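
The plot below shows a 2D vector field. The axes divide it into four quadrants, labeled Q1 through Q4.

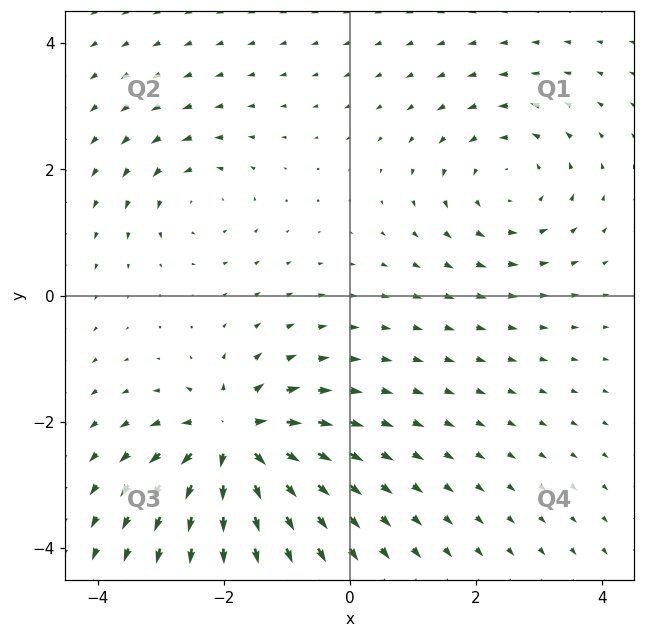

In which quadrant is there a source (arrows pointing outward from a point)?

The source sits at approximately (-1.8, -2.3), which lies in quadrant Q3. The divergence there is about +7, positive as expected for a source.

Q3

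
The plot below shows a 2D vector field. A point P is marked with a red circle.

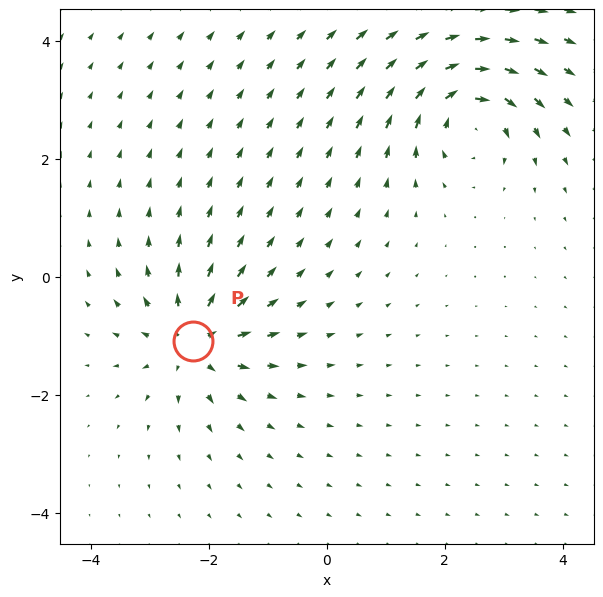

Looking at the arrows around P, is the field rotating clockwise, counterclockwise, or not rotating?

not rotating

Near P at (-2.3, -1.1) the arrows show no circulation. The curl there is ≈0.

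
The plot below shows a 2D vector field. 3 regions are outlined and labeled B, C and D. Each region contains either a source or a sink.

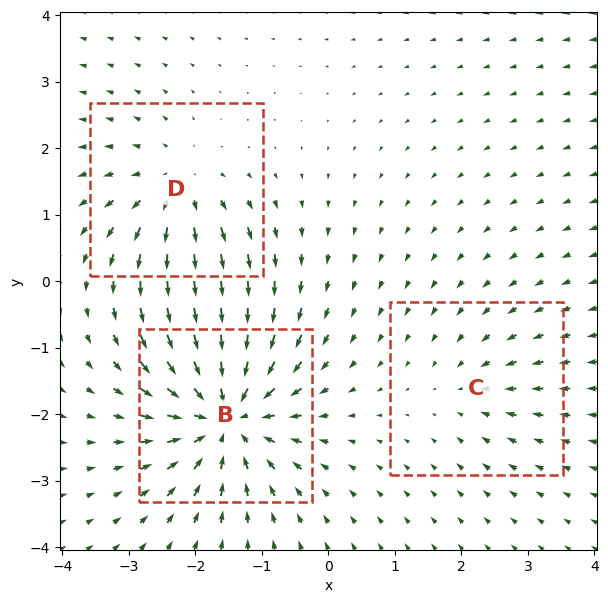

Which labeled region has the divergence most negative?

Divergence at each region's feature centre — B: about -6, C: about -2, D: about +4. Region B is most negative.

B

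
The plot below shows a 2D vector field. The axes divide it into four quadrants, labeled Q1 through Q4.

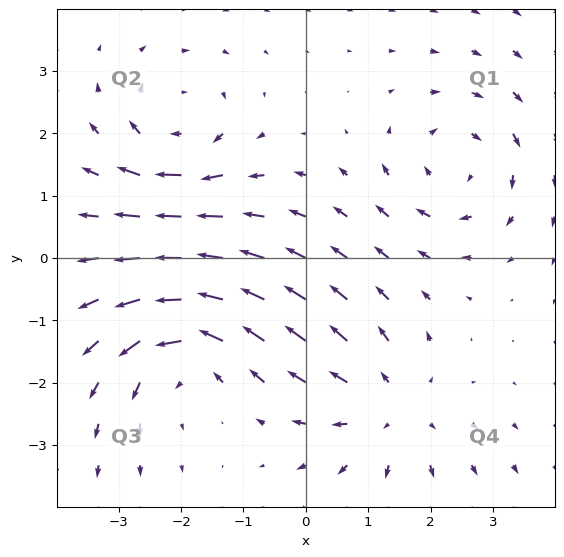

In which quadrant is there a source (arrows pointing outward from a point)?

Q4

The source sits at approximately (1.3, -2.4), which lies in quadrant Q4. The divergence there is about +3, positive as expected for a source.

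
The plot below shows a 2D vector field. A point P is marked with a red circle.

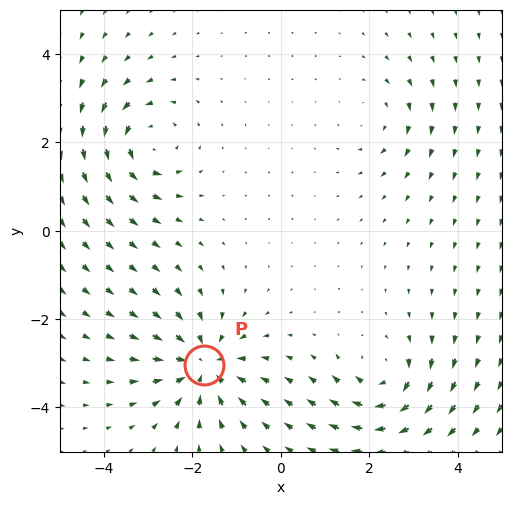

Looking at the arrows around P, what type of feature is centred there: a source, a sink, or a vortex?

sink

At P (-1.7, -3.0) the arrows converge inward. Divergence about -5, curl ≈0 — negative divergence with near-zero curl is a sink.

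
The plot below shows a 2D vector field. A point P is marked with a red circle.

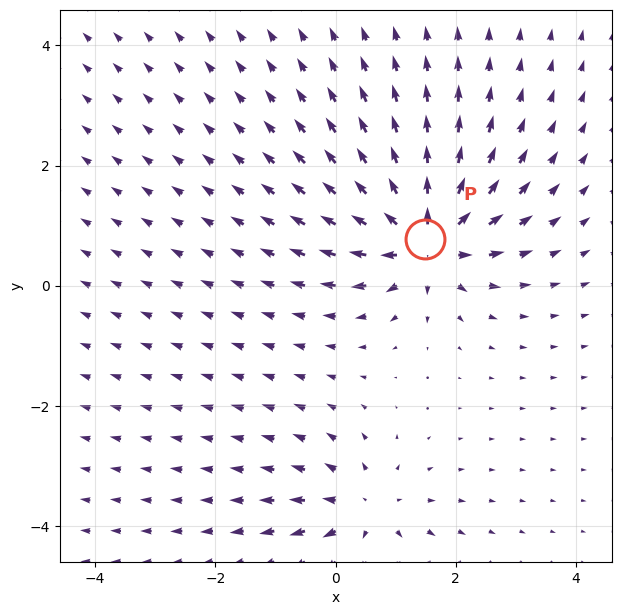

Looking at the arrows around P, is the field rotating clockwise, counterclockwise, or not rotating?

Near P at (1.5, 0.8) the arrows show no circulation. The curl there is ≈0.

not rotating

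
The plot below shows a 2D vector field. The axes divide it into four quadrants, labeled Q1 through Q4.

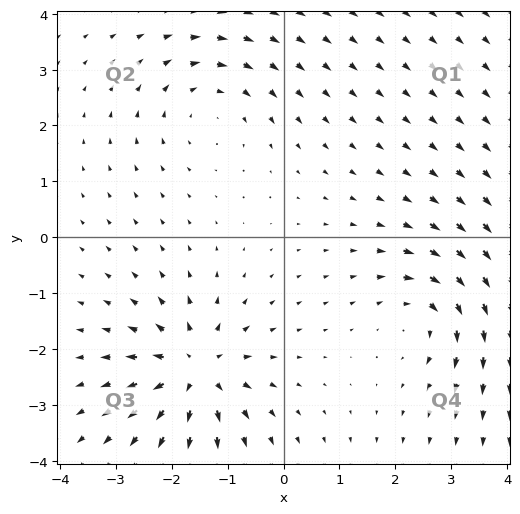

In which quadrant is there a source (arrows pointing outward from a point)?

The source sits at approximately (-1.6, -2.4), which lies in quadrant Q3. The divergence there is about +6, positive as expected for a source.

Q3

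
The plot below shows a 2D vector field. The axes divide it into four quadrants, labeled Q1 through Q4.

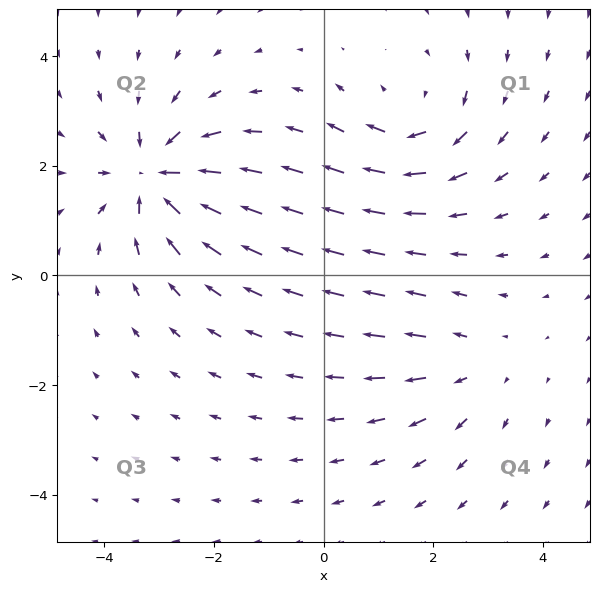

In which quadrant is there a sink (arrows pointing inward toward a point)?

Q2

The sink sits at approximately (-3.1, 1.8), which lies in quadrant Q2. The divergence there is about -5, negative as expected for a sink.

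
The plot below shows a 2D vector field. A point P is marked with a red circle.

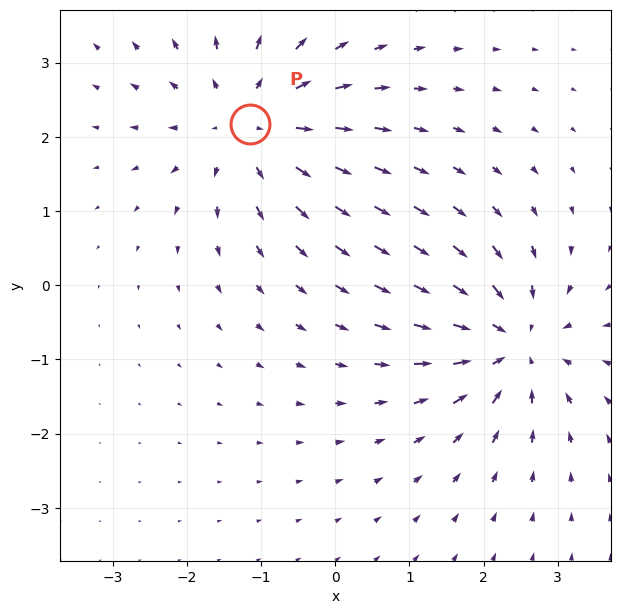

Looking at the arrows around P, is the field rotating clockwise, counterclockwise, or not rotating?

not rotating

Near P at (-1.1, 2.2) the arrows show no circulation. The curl there is ≈0.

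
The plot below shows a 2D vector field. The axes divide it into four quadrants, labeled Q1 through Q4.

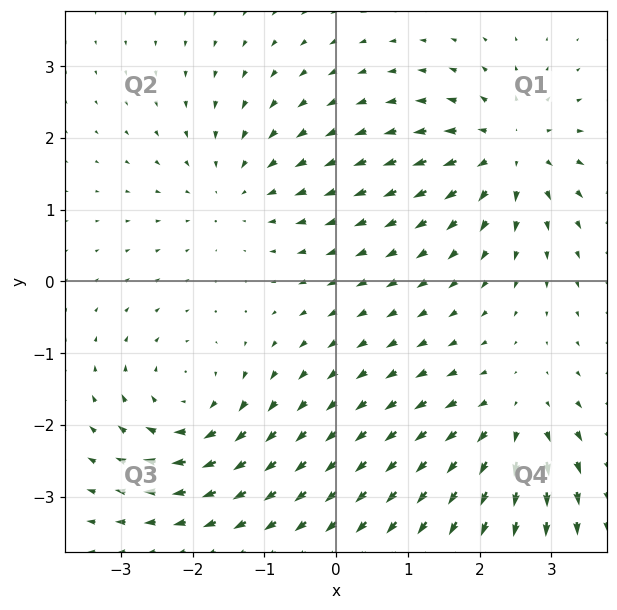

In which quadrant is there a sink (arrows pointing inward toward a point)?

Q2

The sink sits at approximately (-1.4, 1.3), which lies in quadrant Q2. The divergence there is about -4, negative as expected for a sink.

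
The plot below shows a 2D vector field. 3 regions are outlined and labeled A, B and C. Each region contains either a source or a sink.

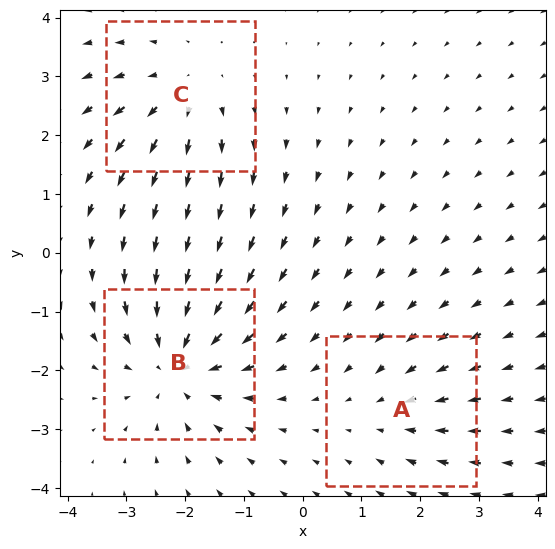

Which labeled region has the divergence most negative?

Divergence at each region's feature centre — A: about -2, B: about -4, C: about +3. Region B is most negative.

B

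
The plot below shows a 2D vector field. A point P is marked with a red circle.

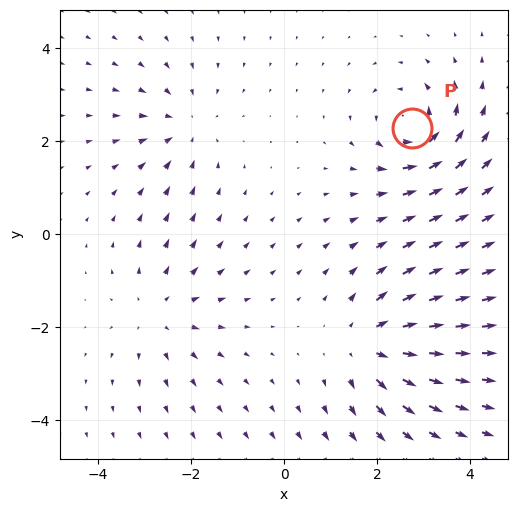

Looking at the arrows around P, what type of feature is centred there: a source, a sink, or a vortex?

At P (2.8, 2.3) the arrows circulate counterclockwise. Divergence ≈0, curl about +5 — near-zero divergence with nonzero curl is a vortex.

vortex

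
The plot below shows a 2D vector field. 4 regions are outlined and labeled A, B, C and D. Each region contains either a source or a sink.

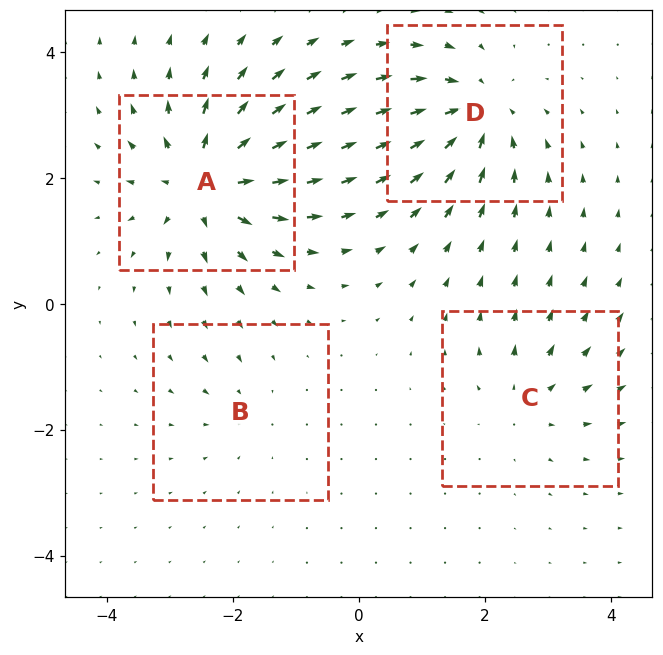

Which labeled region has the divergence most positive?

A

Divergence at each region's feature centre — A: about +8, B: about -2, C: about +4, D: about -6. Region A is most positive.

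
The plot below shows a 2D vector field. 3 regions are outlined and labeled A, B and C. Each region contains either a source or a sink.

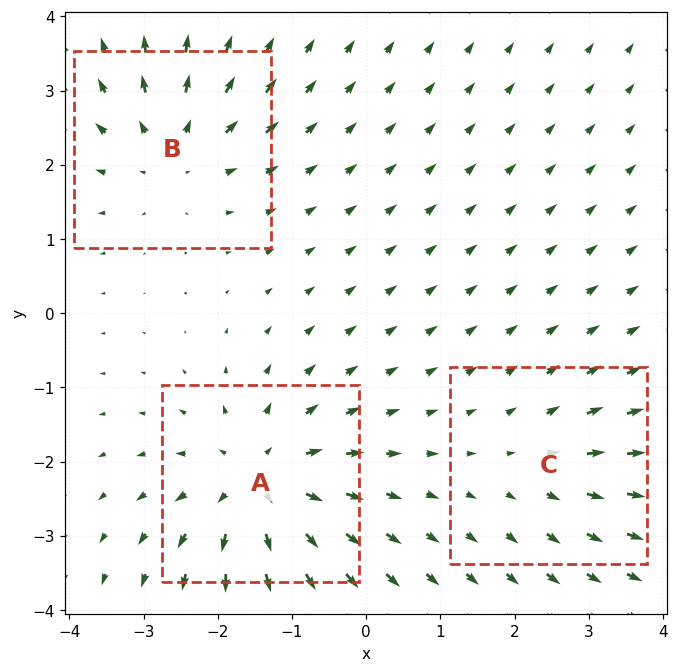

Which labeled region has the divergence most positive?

A

Divergence at each region's feature centre — A: about +5, B: about +4, C: about +2. Region A is most positive.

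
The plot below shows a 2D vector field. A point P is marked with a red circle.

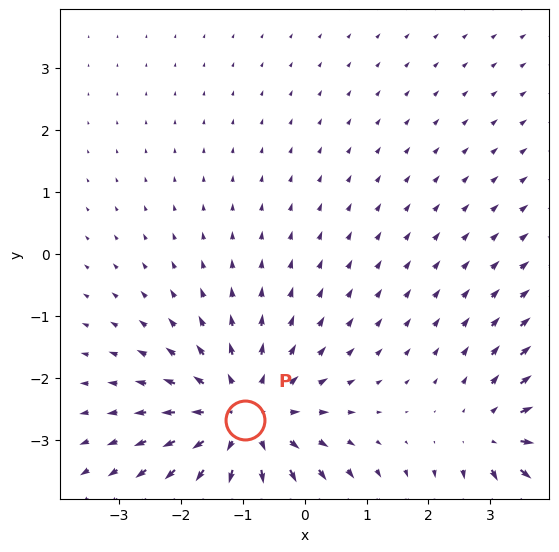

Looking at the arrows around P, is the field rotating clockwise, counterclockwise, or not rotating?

Near P at (-1.0, -2.7) the arrows show no circulation. The curl there is ≈0.

not rotating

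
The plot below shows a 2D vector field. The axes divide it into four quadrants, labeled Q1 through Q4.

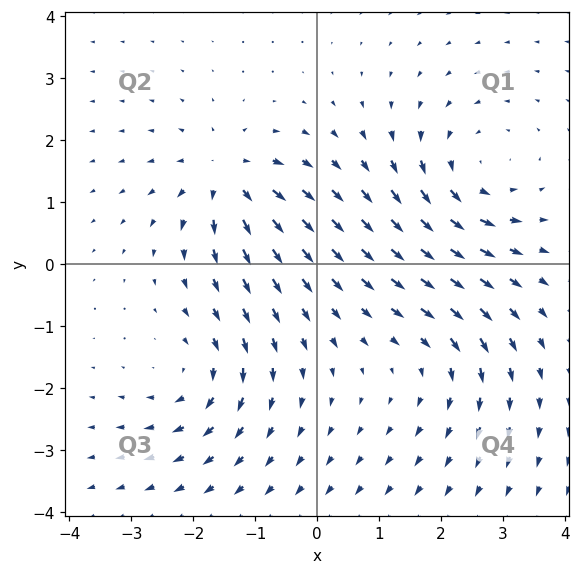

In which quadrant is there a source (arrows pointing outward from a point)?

Q2

The source sits at approximately (-1.5, 1.4), which lies in quadrant Q2. The divergence there is about +5, positive as expected for a source.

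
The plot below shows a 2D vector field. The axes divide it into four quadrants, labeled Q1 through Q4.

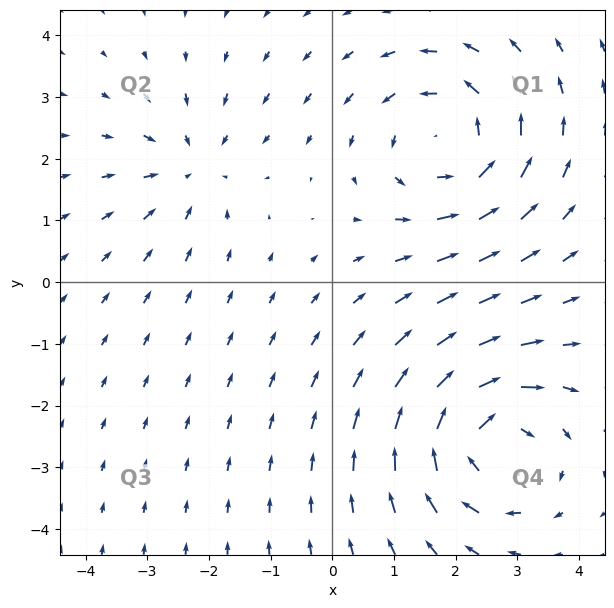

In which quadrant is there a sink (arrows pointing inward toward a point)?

Q2

The sink sits at approximately (-2.3, 1.9), which lies in quadrant Q2. The divergence there is about -3, negative as expected for a sink.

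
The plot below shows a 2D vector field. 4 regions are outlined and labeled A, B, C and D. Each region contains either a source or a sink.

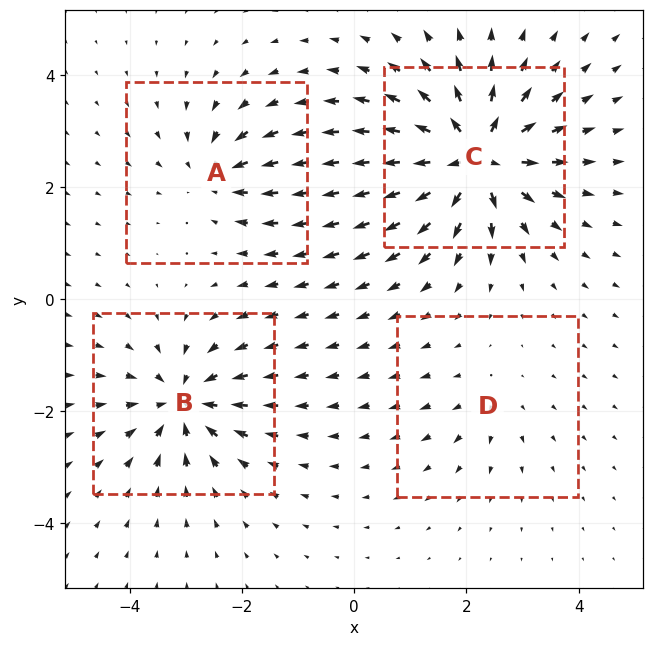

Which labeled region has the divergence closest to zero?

Divergence at each region's feature centre — A: about -4, B: about -6, C: about +9, D: about +2. Region D is closest to zero.

D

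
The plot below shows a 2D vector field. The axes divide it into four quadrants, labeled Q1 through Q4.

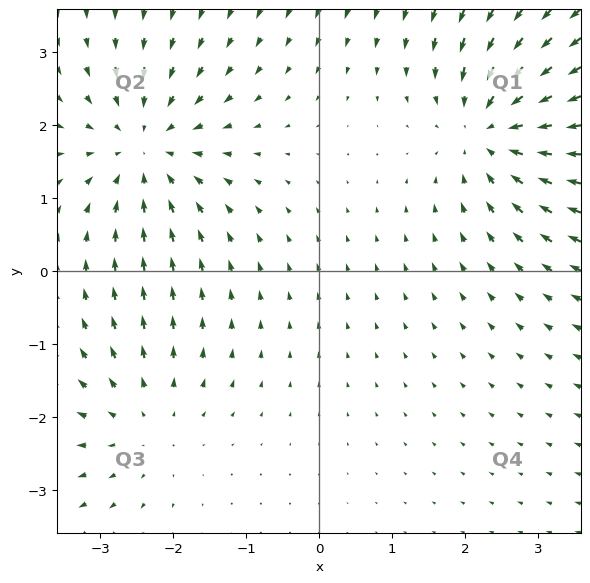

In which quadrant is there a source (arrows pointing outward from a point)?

The source sits at approximately (-2.4, -2.1), which lies in quadrant Q3. The divergence there is about +2, positive as expected for a source.

Q3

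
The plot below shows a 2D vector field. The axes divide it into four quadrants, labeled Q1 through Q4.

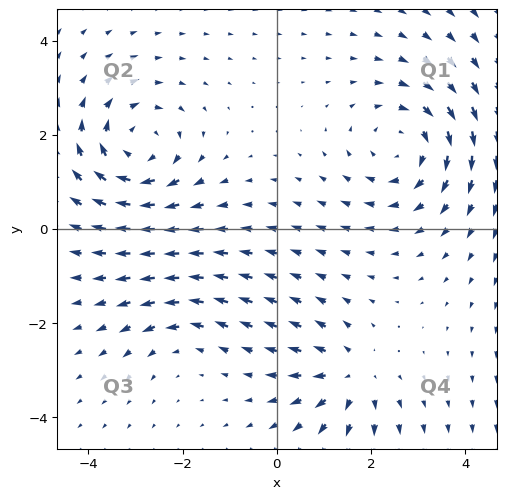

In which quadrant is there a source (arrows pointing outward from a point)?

Q4

The source sits at approximately (1.6, -3.1), which lies in quadrant Q4. The divergence there is about +4, positive as expected for a source.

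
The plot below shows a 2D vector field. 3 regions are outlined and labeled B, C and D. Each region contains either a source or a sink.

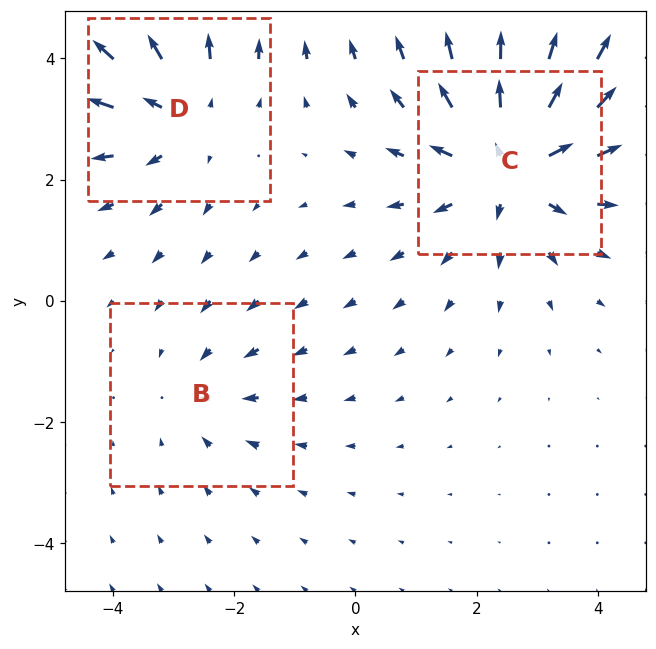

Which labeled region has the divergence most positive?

C

Divergence at each region's feature centre — B: about -2, C: about +4, D: about +3. Region C is most positive.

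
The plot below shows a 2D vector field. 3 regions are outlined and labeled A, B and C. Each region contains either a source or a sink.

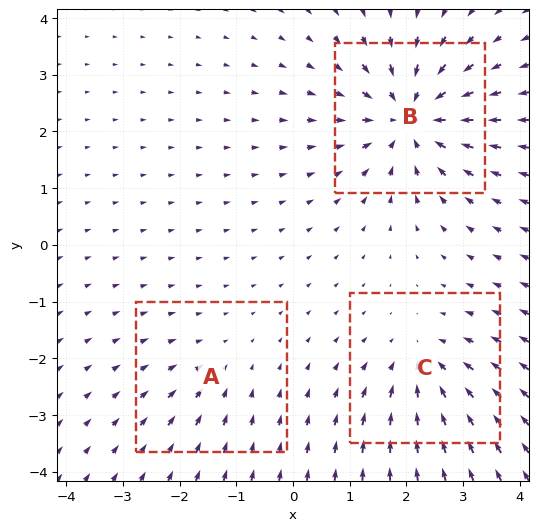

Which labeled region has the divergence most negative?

Divergence at each region's feature centre — A: about -2, B: about -5, C: about -3. Region B is most negative.

B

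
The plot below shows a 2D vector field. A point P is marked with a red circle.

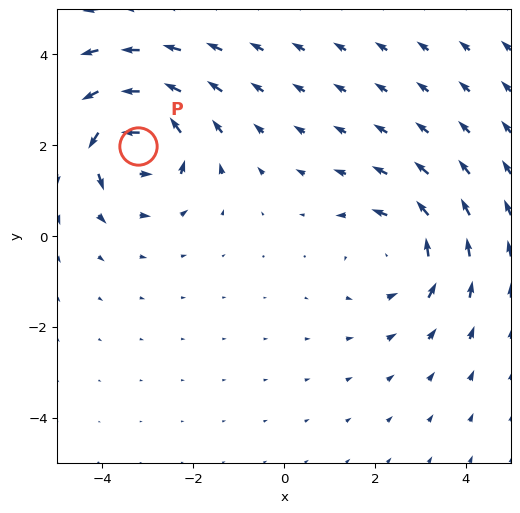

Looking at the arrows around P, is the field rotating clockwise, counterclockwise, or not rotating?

counterclockwise

Near P at (-3.2, 2.0) the arrows circulate counterclockwise. The curl (z-component) there is about +5; positive curl means counterclockwise rotation.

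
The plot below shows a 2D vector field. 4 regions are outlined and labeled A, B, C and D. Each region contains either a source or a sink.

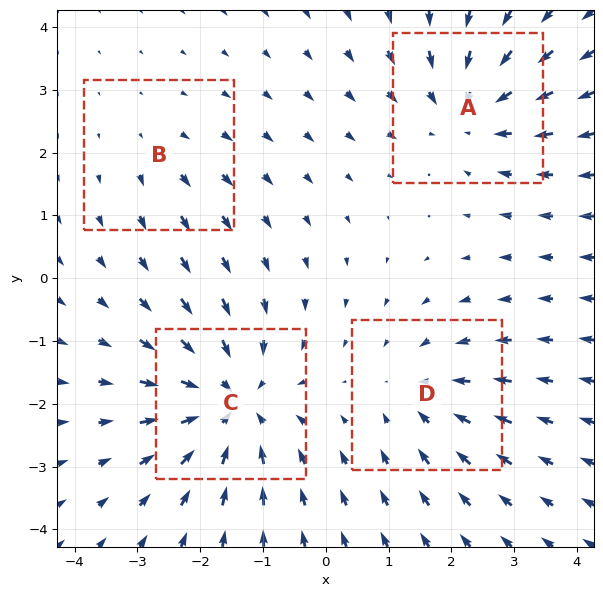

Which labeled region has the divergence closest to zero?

B

Divergence at each region's feature centre — A: about -5, B: about +2, C: about -6, D: about -3. Region B is closest to zero.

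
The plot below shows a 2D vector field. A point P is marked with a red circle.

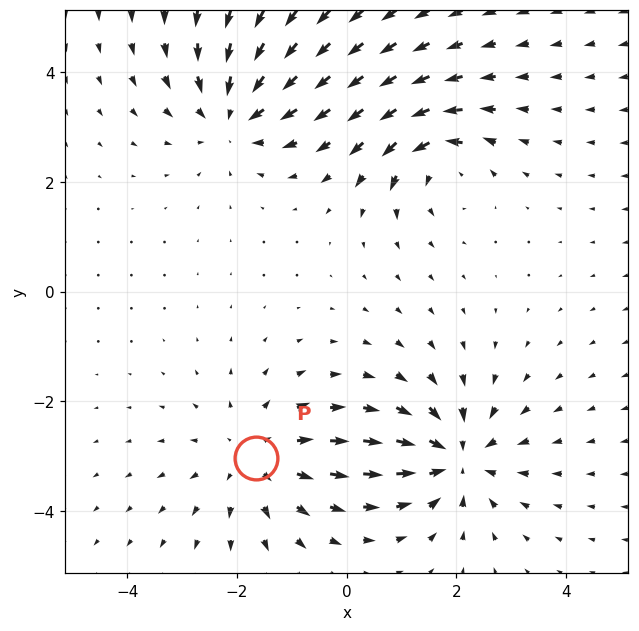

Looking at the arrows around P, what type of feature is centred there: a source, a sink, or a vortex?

At P (-1.6, -3.0) the arrows spread outward. Divergence about +3, curl ≈0 — positive divergence with near-zero curl is a source.

source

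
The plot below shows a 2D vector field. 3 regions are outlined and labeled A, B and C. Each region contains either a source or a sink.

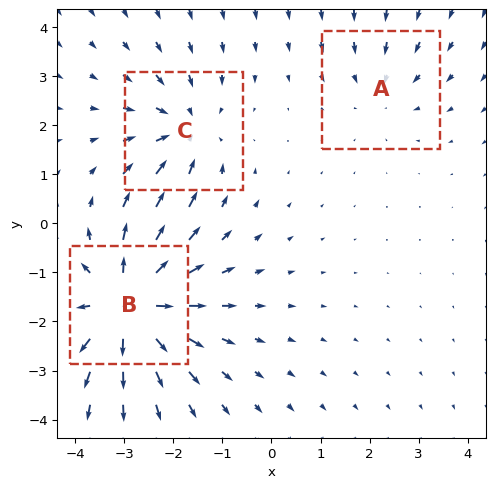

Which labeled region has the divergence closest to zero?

Divergence at each region's feature centre — A: about -2, B: about +5, C: about -3. Region A is closest to zero.

A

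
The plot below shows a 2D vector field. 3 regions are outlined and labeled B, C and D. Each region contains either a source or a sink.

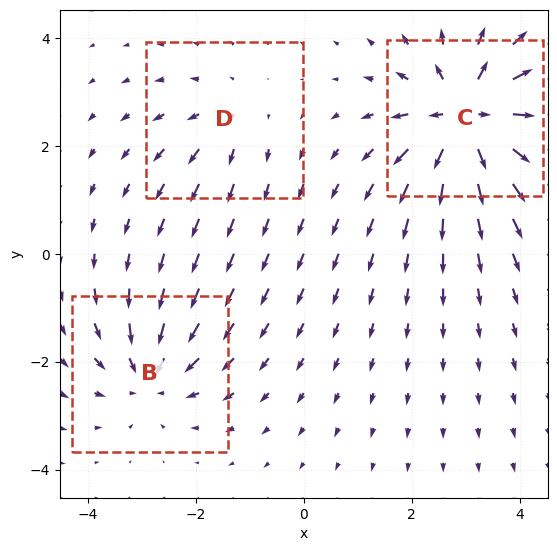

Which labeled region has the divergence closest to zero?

D

Divergence at each region's feature centre — B: about -4, C: about +6, D: about +2. Region D is closest to zero.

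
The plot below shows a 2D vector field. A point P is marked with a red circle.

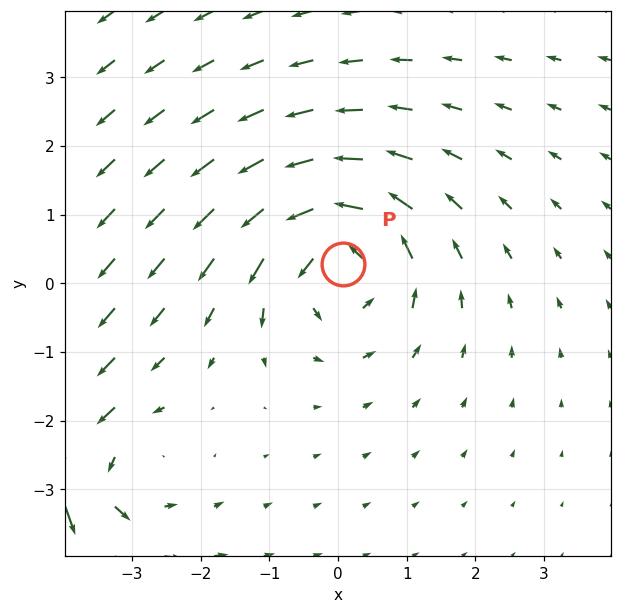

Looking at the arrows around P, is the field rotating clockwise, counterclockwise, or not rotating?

counterclockwise

Near P at (0.1, 0.3) the arrows circulate counterclockwise. The curl (z-component) there is about +4; positive curl means counterclockwise rotation.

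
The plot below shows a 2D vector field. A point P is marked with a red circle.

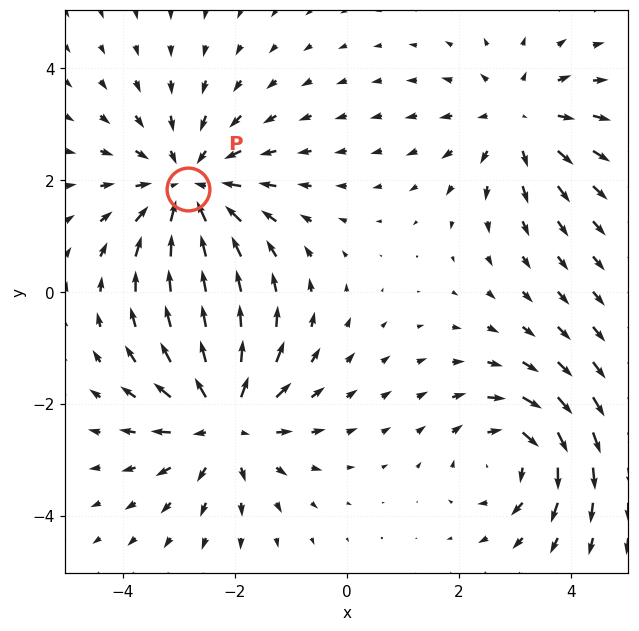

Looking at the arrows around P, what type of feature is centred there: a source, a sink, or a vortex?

At P (-2.8, 1.8) the arrows converge inward. Divergence about -4, curl ≈0 — negative divergence with near-zero curl is a sink.

sink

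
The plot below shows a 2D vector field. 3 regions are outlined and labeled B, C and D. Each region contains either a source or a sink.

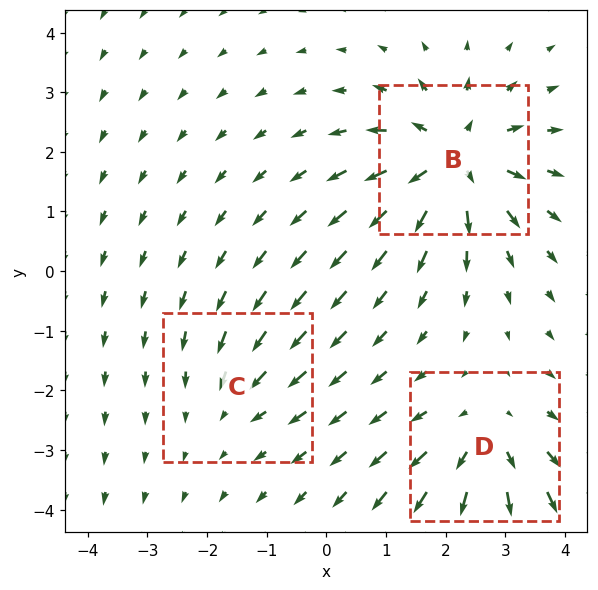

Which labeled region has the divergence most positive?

Divergence at each region's feature centre — B: about +5, C: about -2, D: about +4. Region B is most positive.

B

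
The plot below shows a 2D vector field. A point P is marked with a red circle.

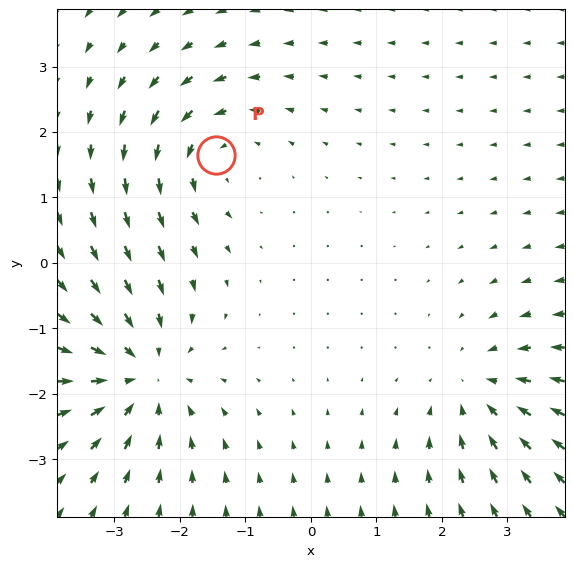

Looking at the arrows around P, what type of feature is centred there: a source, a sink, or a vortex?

At P (-1.4, 1.6) the arrows circulate counterclockwise. Divergence ≈0, curl about +3 — near-zero divergence with nonzero curl is a vortex.

vortex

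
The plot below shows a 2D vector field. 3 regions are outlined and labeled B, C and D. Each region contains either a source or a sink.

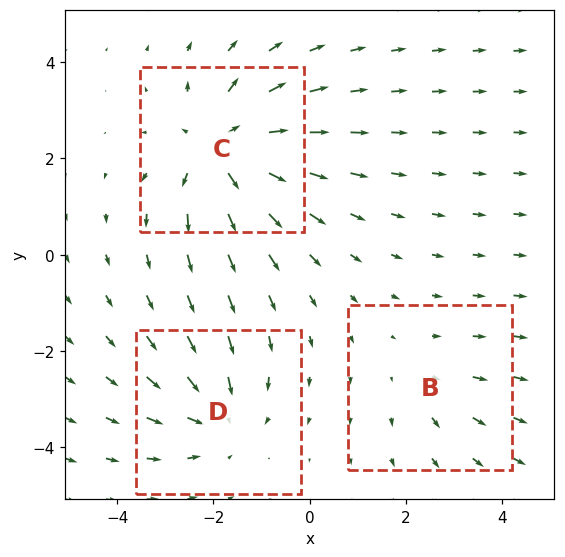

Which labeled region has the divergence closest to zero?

Divergence at each region's feature centre — B: about +2, C: about +4, D: about -3. Region B is closest to zero.

B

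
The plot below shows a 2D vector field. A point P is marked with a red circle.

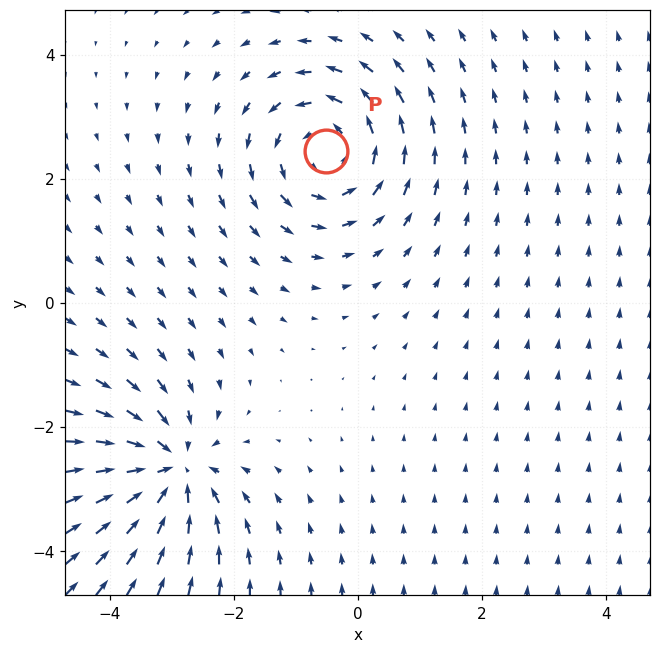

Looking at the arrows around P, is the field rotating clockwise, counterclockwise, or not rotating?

counterclockwise

Near P at (-0.5, 2.4) the arrows circulate counterclockwise. The curl (z-component) there is about +5; positive curl means counterclockwise rotation.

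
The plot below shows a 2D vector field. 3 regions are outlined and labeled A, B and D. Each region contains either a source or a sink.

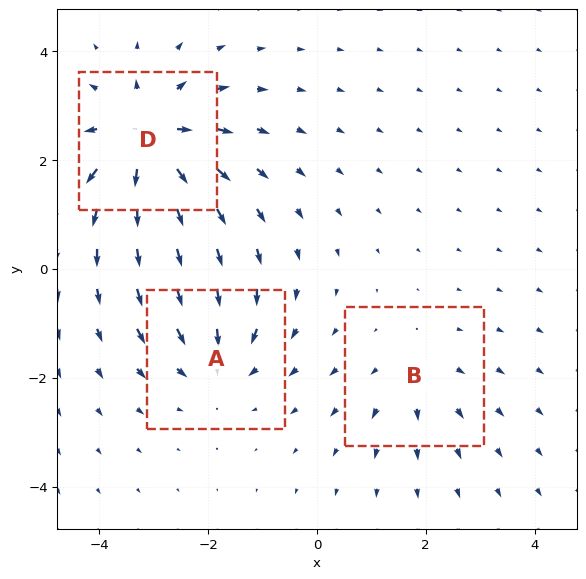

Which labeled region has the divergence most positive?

D

Divergence at each region's feature centre — A: about -3, B: about +2, D: about +5. Region D is most positive.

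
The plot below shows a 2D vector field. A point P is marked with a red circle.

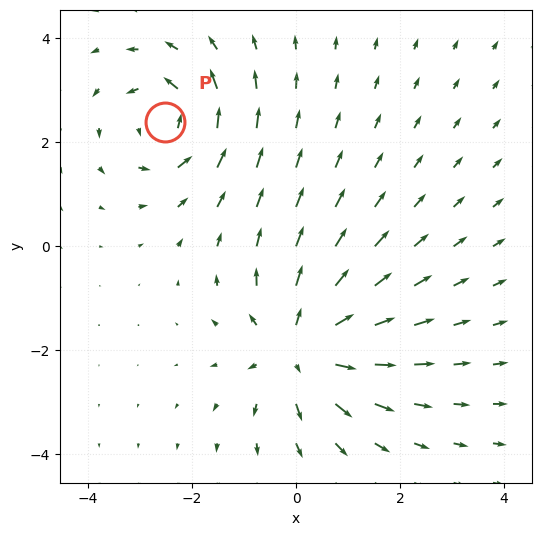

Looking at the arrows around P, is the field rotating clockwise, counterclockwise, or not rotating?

counterclockwise

Near P at (-2.5, 2.4) the arrows circulate counterclockwise. The curl (z-component) there is about +4; positive curl means counterclockwise rotation.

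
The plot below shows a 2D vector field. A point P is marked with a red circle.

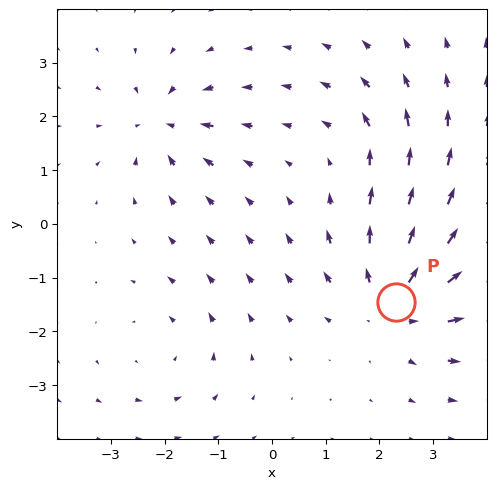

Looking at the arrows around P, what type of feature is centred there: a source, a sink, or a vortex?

At P (2.3, -1.4) the arrows spread outward. Divergence about +4, curl ≈0 — positive divergence with near-zero curl is a source.

source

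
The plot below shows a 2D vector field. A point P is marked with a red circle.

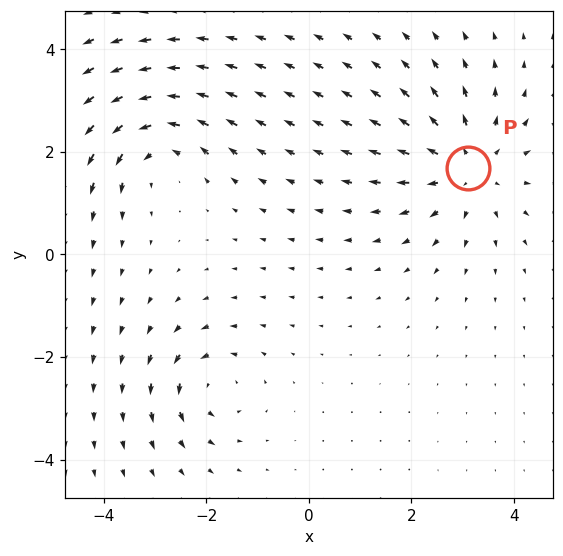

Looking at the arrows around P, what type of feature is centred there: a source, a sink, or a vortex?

source

At P (3.1, 1.7) the arrows spread outward. Divergence about +4, curl ≈0 — positive divergence with near-zero curl is a source.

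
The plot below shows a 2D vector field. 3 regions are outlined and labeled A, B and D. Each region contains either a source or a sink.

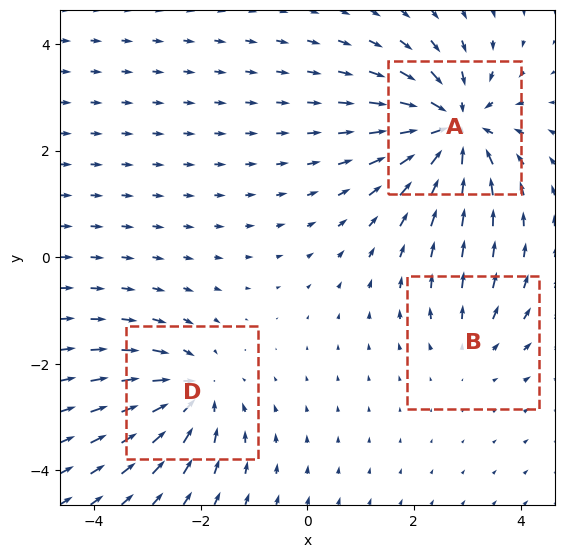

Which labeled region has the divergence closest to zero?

Divergence at each region's feature centre — A: about -6, B: about +2, D: about -4. Region B is closest to zero.

B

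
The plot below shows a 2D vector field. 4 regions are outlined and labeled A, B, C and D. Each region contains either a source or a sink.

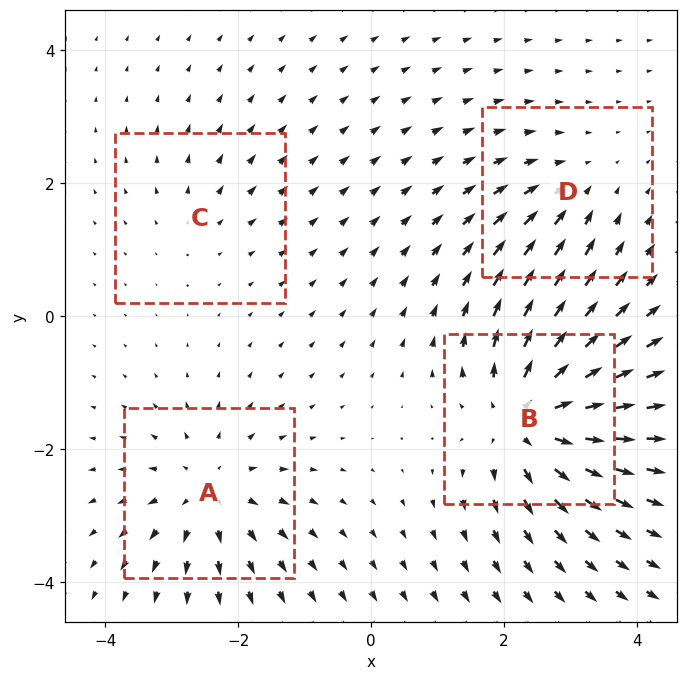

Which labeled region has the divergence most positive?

B

Divergence at each region's feature centre — A: about +5, B: about +8, C: about +2, D: about -4. Region B is most positive.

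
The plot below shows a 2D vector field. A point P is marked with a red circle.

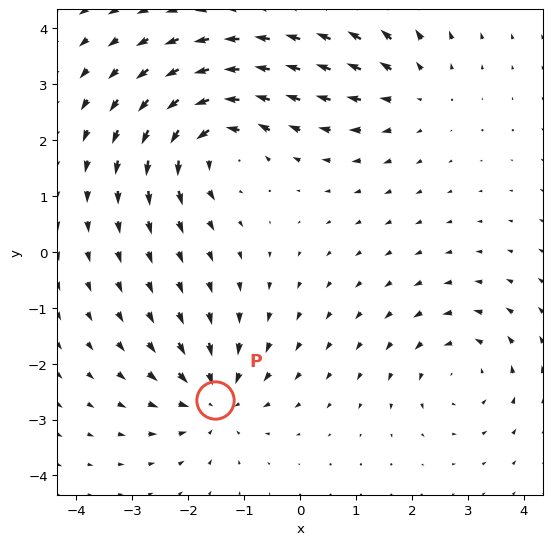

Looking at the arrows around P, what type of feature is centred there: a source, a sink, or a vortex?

sink

At P (-1.5, -2.6) the arrows converge inward. Divergence about -5, curl ≈0 — negative divergence with near-zero curl is a sink.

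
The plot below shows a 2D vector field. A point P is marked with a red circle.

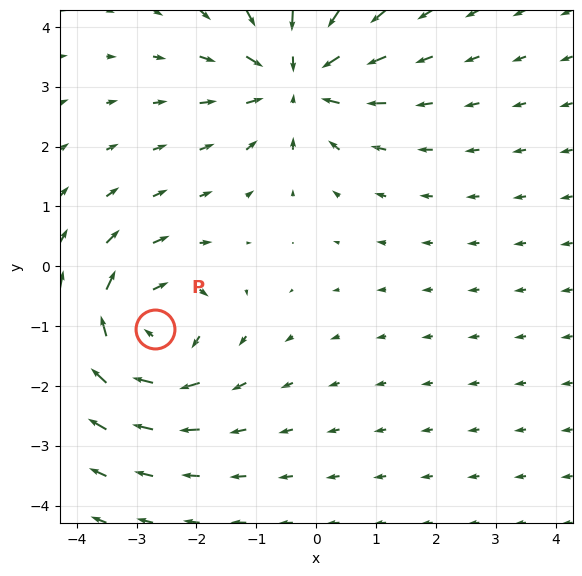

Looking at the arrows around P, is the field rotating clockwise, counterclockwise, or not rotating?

clockwise

Near P at (-2.7, -1.0) the arrows circulate clockwise. The curl (z-component) there is about -4; negative curl means clockwise rotation.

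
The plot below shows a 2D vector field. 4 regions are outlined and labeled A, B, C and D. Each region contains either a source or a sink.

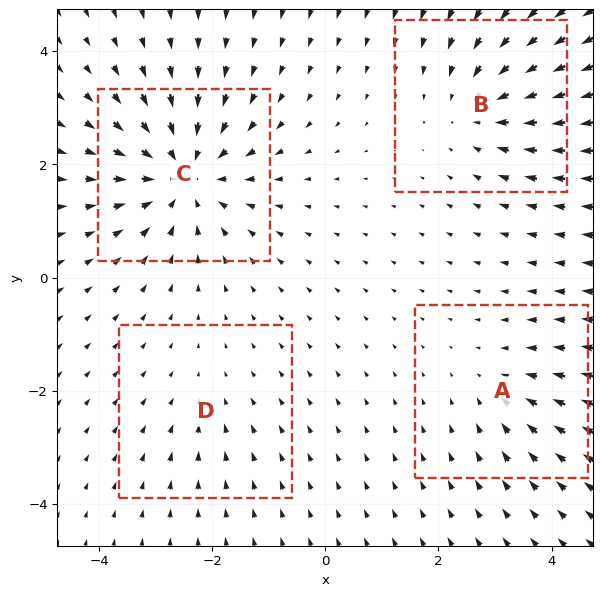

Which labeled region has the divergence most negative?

C

Divergence at each region's feature centre — A: about -3, B: about -4, C: about -6, D: about -2. Region C is most negative.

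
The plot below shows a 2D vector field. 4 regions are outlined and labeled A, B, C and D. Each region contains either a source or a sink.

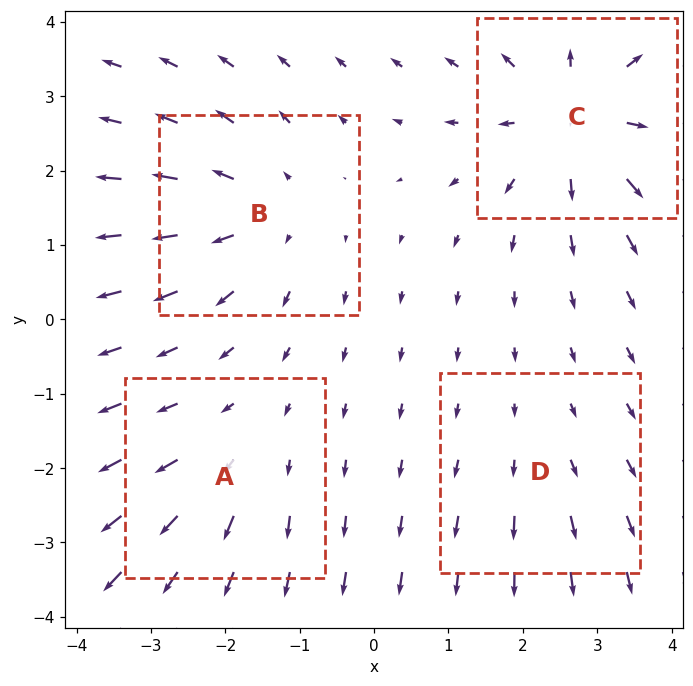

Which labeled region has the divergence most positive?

C

Divergence at each region's feature centre — A: about +3, B: about +4, C: about +6, D: about +2. Region C is most positive.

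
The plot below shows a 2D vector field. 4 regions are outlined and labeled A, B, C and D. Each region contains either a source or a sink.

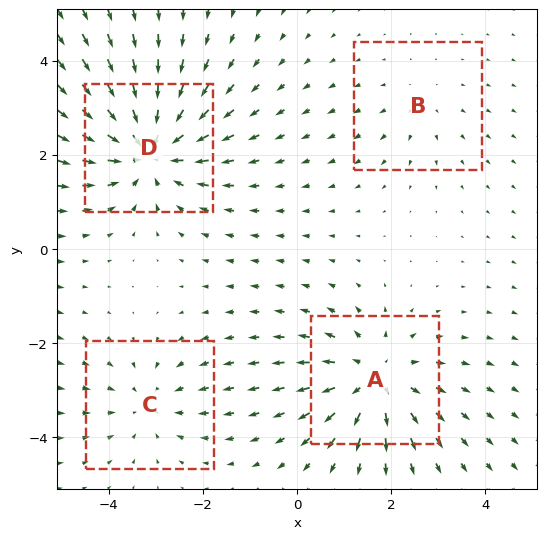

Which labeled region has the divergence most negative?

Divergence at each region's feature centre — A: about +5, B: about +2, C: about -3, D: about -6. Region D is most negative.

D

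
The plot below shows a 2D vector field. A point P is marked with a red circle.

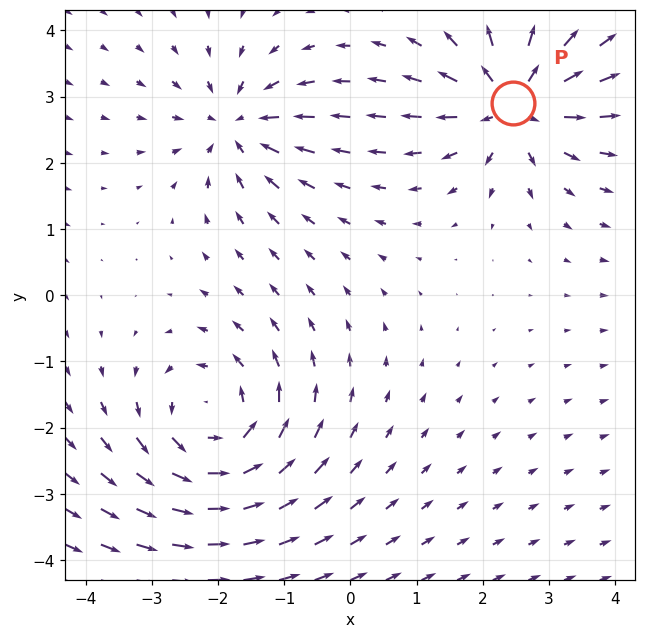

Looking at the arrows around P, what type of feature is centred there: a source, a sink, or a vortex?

At P (2.5, 2.9) the arrows spread outward. Divergence about +5, curl ≈0 — positive divergence with near-zero curl is a source.

source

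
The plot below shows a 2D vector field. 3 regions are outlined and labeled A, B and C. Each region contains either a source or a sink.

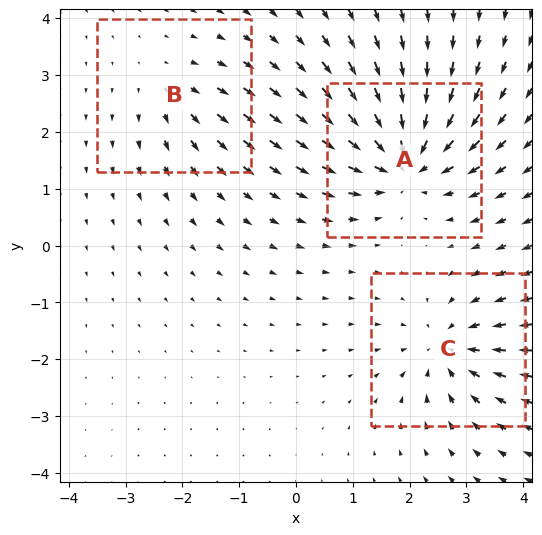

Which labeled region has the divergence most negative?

A

Divergence at each region's feature centre — A: about -6, B: about +2, C: about -4. Region A is most negative.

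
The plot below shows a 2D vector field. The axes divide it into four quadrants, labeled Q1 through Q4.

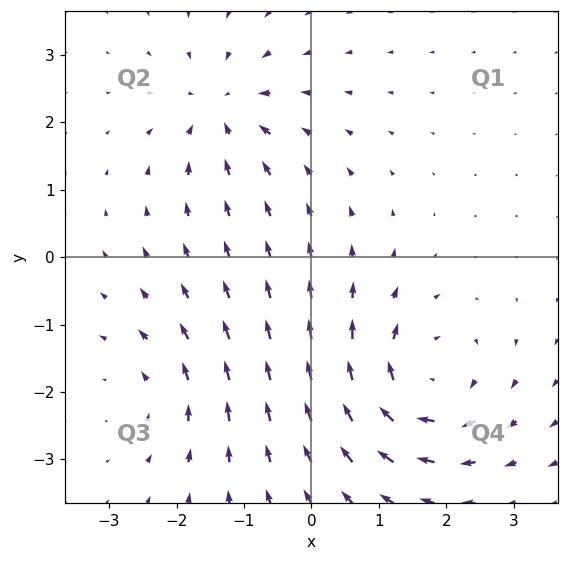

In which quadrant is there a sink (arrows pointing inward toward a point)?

Q2

The sink sits at approximately (-1.3, 2.2), which lies in quadrant Q2. The divergence there is about -4, negative as expected for a sink.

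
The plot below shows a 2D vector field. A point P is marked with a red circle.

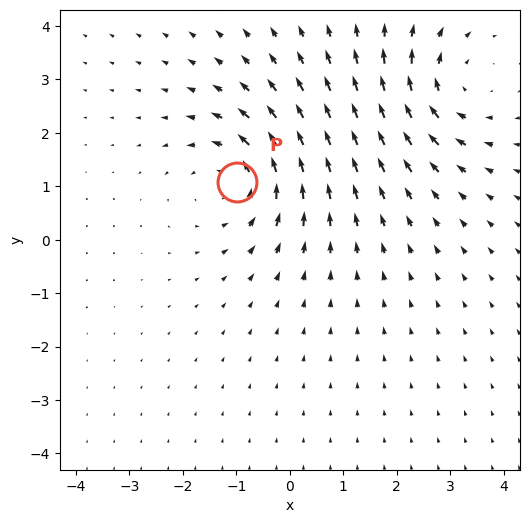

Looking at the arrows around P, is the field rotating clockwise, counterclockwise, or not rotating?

counterclockwise

Near P at (-1.0, 1.1) the arrows circulate counterclockwise. The curl (z-component) there is about +4; positive curl means counterclockwise rotation.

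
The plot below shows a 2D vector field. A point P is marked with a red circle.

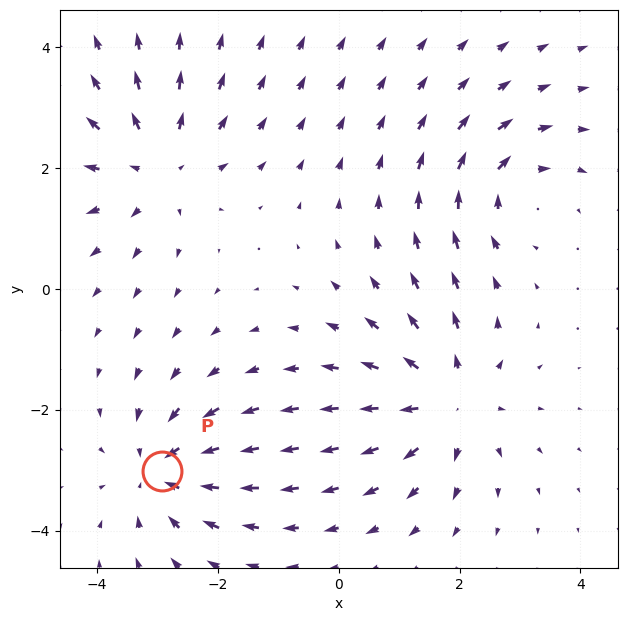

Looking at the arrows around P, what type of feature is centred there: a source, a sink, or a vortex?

sink

At P (-2.9, -3.0) the arrows converge inward. Divergence about -4, curl ≈0 — negative divergence with near-zero curl is a sink.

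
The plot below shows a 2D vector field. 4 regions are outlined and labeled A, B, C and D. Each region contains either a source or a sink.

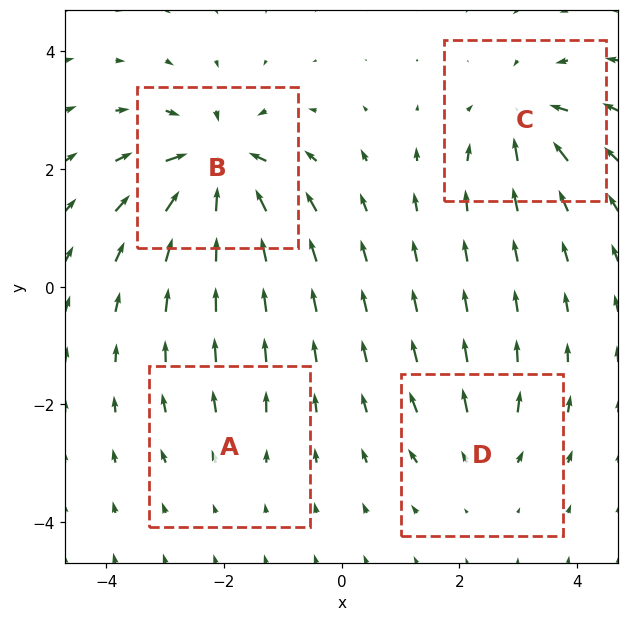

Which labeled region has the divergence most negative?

B

Divergence at each region's feature centre — A: about +2, B: about -9, C: about -6, D: about +4. Region B is most negative.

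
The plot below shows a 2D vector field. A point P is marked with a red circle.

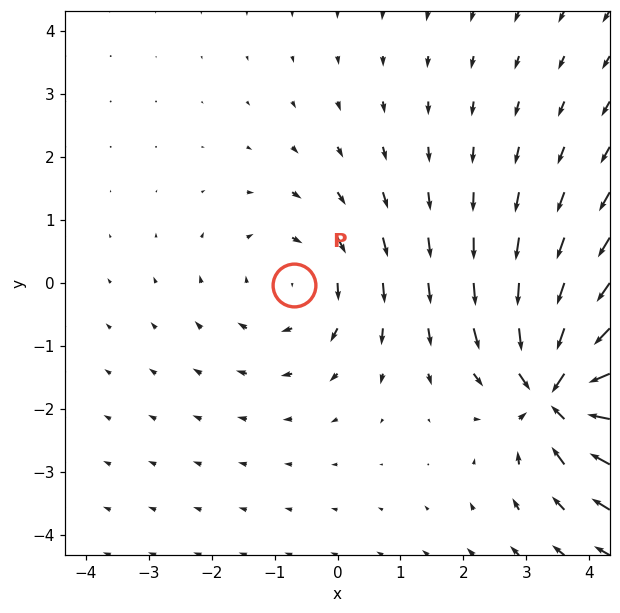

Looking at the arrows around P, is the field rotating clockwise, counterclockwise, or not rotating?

clockwise

Near P at (-0.7, -0.0) the arrows circulate clockwise. The curl (z-component) there is about -3; negative curl means clockwise rotation.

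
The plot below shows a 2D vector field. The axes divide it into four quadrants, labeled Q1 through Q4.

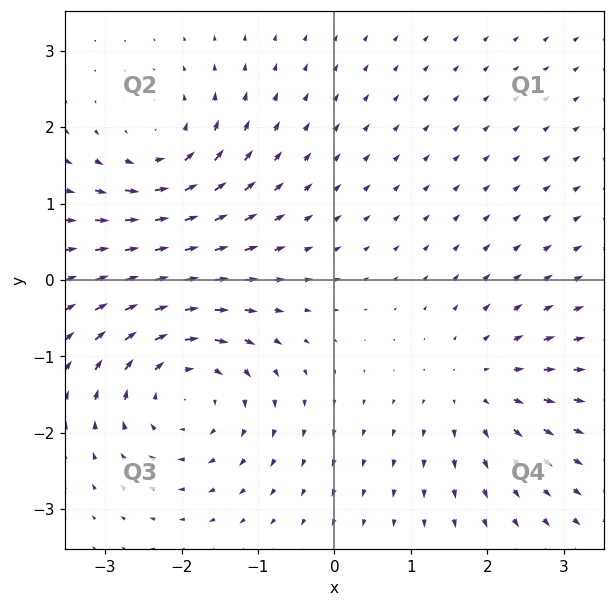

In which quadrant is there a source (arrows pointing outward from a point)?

The source sits at approximately (1.9, -1.4), which lies in quadrant Q4. The divergence there is about +3, positive as expected for a source.

Q4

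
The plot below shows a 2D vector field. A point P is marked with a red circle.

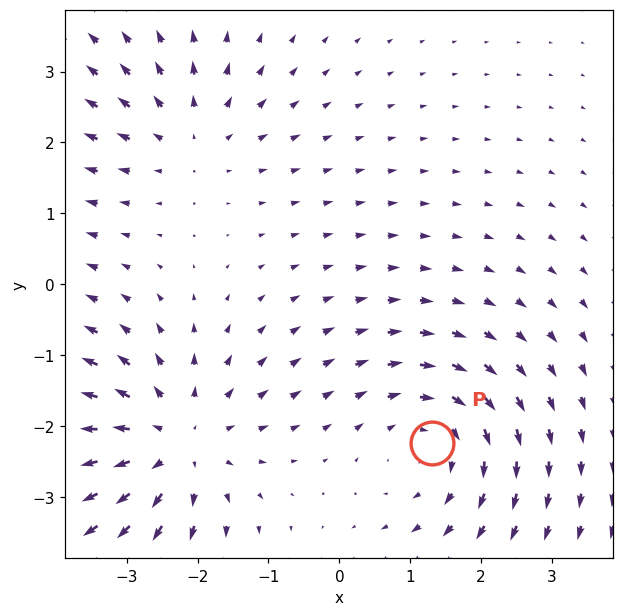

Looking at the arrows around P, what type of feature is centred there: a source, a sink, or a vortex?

vortex

At P (1.3, -2.2) the arrows circulate clockwise. Divergence ≈0, curl about -3 — near-zero divergence with nonzero curl is a vortex.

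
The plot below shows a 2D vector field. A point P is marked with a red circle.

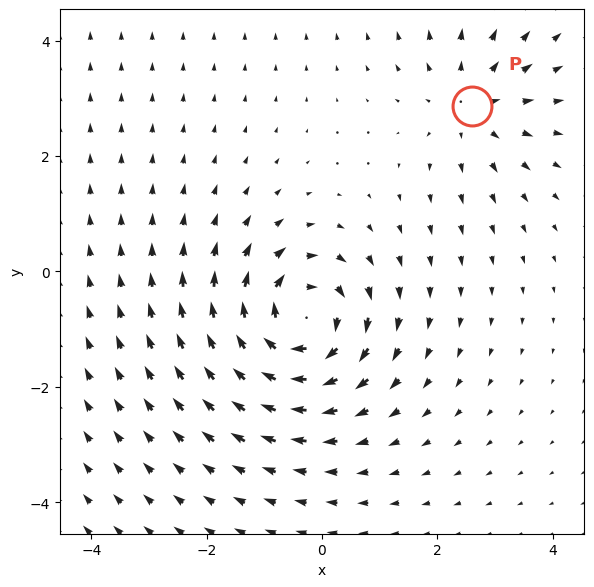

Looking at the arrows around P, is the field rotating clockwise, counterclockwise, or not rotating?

not rotating

Near P at (2.6, 2.9) the arrows show no circulation. The curl there is ≈0.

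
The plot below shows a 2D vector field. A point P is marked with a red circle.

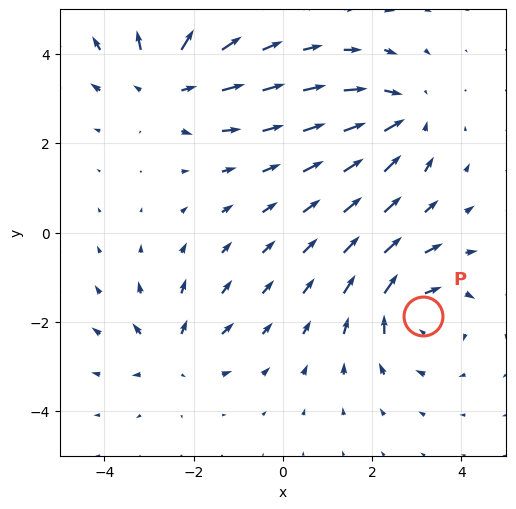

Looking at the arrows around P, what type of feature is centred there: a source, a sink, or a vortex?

At P (3.1, -1.9) the arrows circulate clockwise. Divergence ≈0, curl about -5 — near-zero divergence with nonzero curl is a vortex.

vortex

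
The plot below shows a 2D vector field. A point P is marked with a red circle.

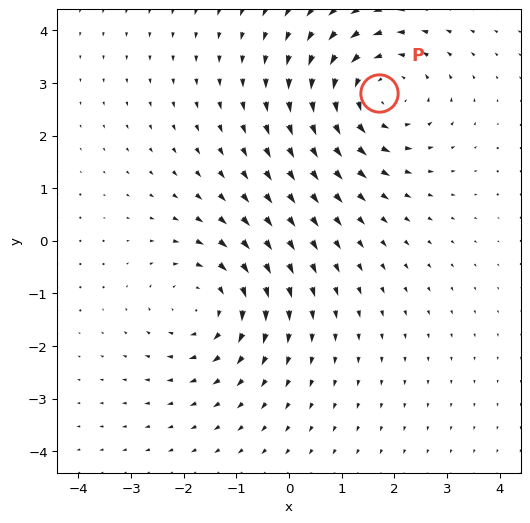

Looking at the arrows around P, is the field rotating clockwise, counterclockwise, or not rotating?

counterclockwise

Near P at (1.7, 2.8) the arrows circulate counterclockwise. The curl (z-component) there is about +4; positive curl means counterclockwise rotation.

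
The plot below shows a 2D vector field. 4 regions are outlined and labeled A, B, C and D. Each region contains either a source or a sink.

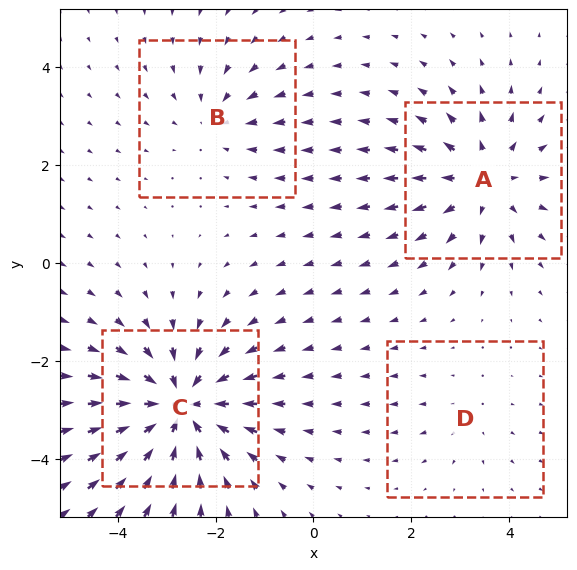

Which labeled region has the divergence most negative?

Divergence at each region's feature centre — A: about +4, B: about -3, C: about -6, D: about +2. Region C is most negative.

C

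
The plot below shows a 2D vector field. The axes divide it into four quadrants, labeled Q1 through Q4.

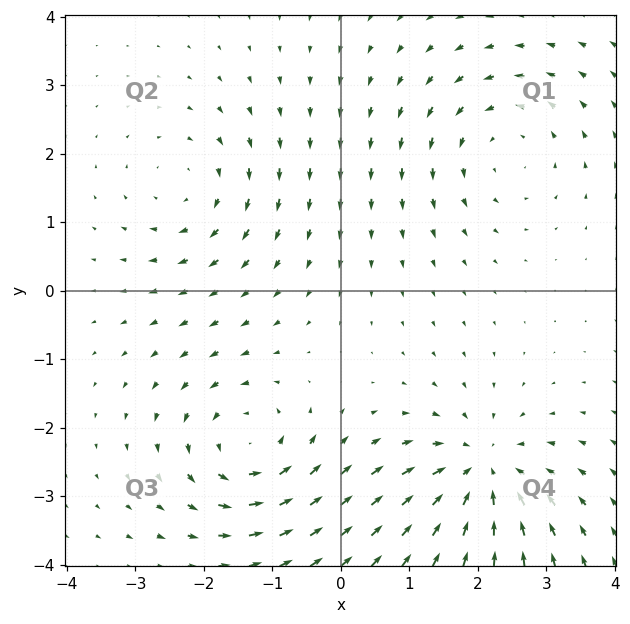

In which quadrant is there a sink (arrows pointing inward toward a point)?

The sink sits at approximately (2.0, -2.7), which lies in quadrant Q4. The divergence there is about -6, negative as expected for a sink.

Q4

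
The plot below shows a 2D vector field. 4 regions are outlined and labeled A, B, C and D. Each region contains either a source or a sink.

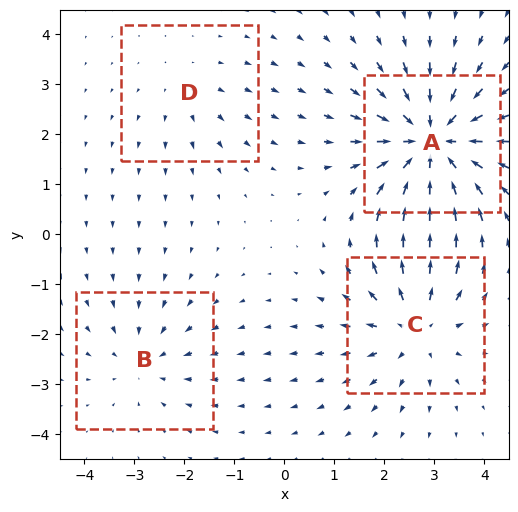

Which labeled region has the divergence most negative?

A

Divergence at each region's feature centre — A: about -6, B: about -3, C: about +5, D: about +2. Region A is most negative.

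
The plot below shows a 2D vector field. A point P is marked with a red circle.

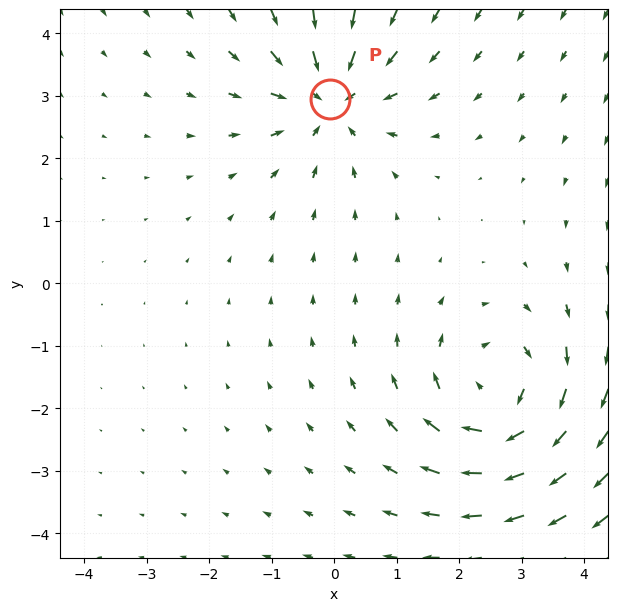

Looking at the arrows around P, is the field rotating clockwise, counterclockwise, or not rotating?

not rotating

Near P at (-0.1, 3.0) the arrows show no circulation. The curl there is ≈0.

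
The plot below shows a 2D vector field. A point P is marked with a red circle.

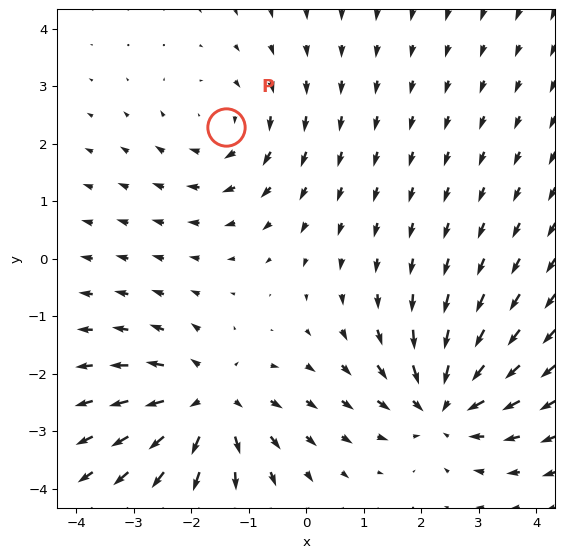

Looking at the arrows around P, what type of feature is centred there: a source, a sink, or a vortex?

vortex

At P (-1.4, 2.3) the arrows circulate clockwise. Divergence ≈0, curl about -2 — near-zero divergence with nonzero curl is a vortex.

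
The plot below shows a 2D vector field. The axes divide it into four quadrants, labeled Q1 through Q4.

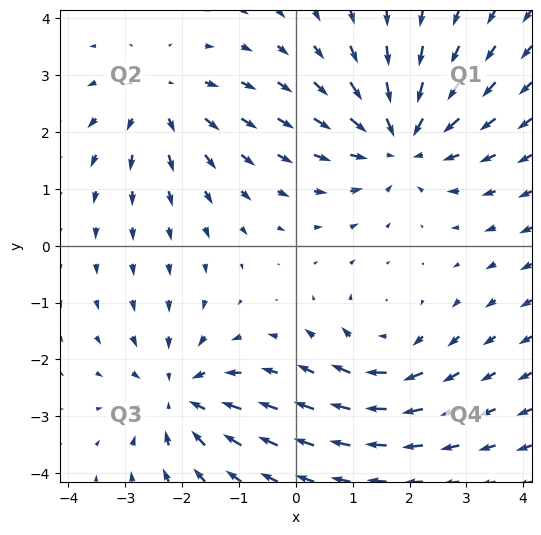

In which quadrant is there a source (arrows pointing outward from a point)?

Q2

The source sits at approximately (-2.4, 2.6), which lies in quadrant Q2. The divergence there is about +3, positive as expected for a source.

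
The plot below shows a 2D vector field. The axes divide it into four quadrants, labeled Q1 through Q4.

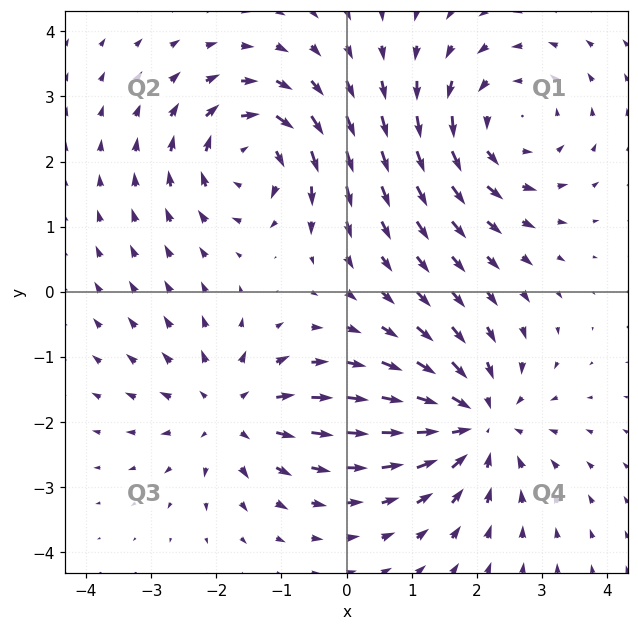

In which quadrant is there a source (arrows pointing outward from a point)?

Q3

The source sits at approximately (-1.8, -1.9), which lies in quadrant Q3. The divergence there is about +4, positive as expected for a source.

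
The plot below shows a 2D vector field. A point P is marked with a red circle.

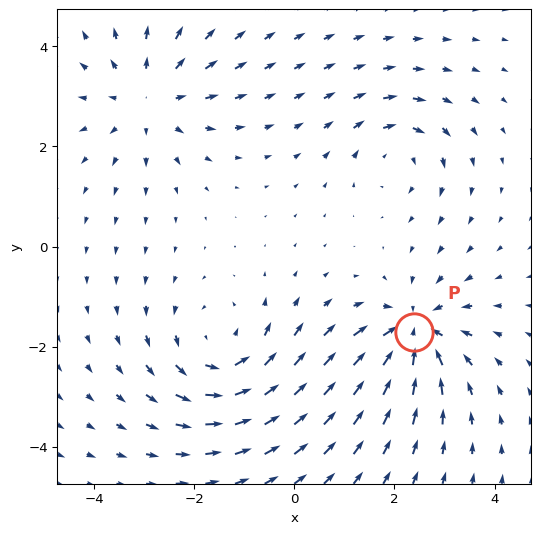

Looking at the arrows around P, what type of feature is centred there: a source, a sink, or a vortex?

sink

At P (2.4, -1.7) the arrows converge inward. Divergence about -5, curl ≈0 — negative divergence with near-zero curl is a sink.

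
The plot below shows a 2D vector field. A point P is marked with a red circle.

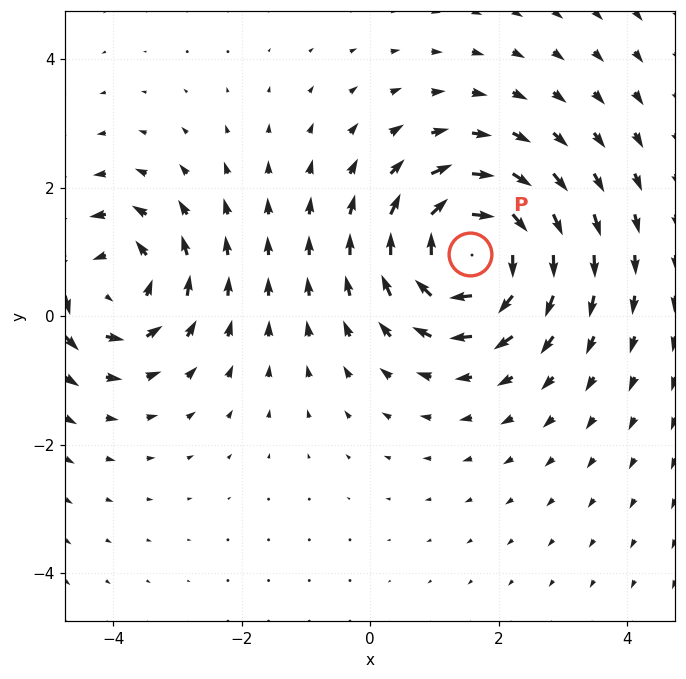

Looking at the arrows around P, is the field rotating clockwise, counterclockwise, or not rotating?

clockwise

Near P at (1.6, 1.0) the arrows circulate clockwise. The curl (z-component) there is about -5; negative curl means clockwise rotation.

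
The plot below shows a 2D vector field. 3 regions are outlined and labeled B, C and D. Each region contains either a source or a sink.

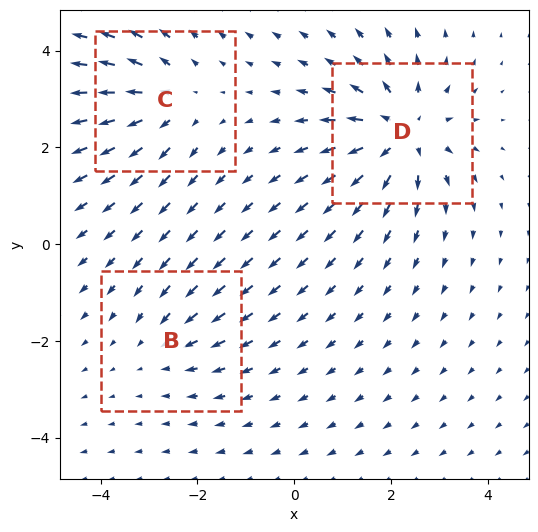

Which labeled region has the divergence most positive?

D

Divergence at each region's feature centre — B: about -2, C: about +3, D: about +5. Region D is most positive.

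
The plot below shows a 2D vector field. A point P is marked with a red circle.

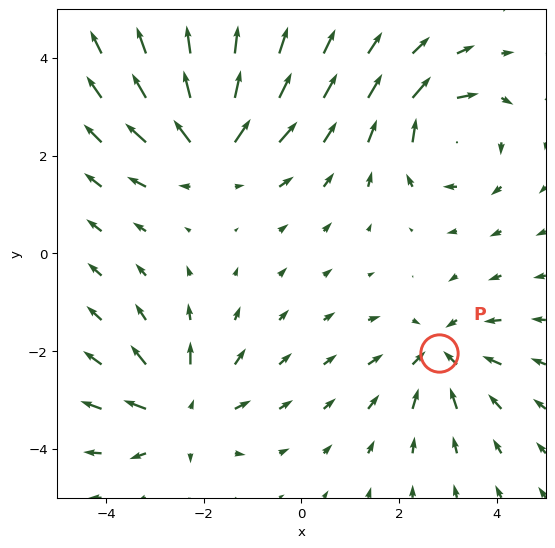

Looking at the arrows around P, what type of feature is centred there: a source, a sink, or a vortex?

At P (2.8, -2.0) the arrows converge inward. Divergence about -4, curl ≈0 — negative divergence with near-zero curl is a sink.

sink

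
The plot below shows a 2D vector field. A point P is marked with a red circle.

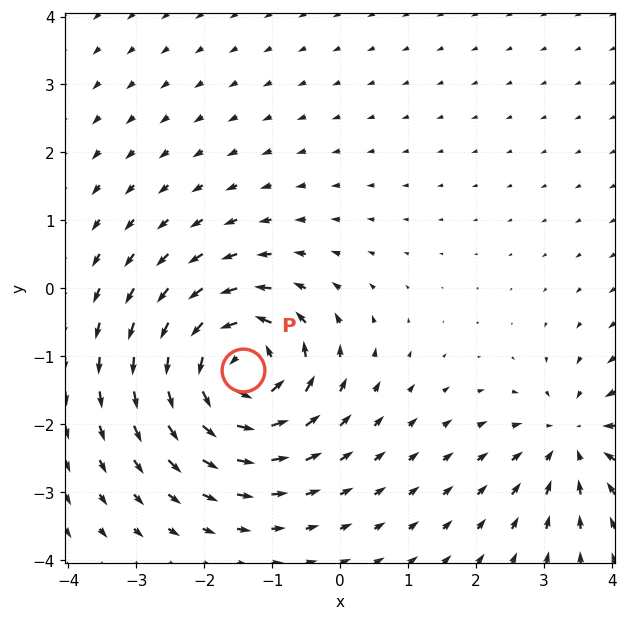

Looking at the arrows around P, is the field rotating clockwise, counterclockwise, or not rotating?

counterclockwise

Near P at (-1.4, -1.2) the arrows circulate counterclockwise. The curl (z-component) there is about +6; positive curl means counterclockwise rotation.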